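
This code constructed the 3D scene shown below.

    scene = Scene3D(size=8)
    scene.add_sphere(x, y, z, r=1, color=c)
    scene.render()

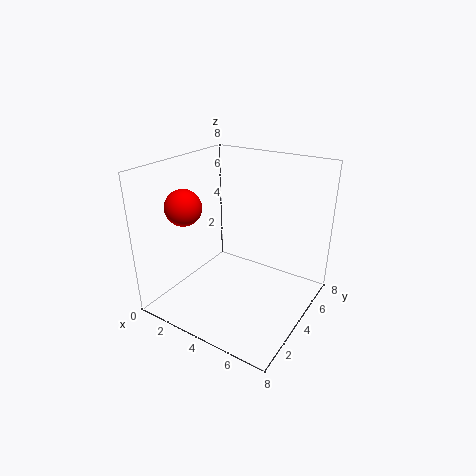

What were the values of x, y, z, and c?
x = 1.5; y = 2.5; z = 5.75; c = 'red'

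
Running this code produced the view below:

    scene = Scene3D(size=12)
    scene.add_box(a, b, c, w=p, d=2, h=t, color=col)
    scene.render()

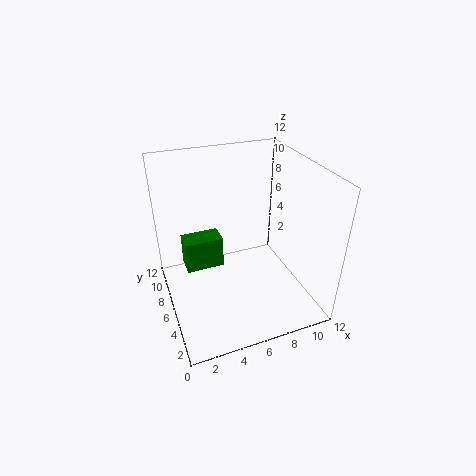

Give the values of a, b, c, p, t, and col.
a = 2; b = 8.5; c = 1.5; p = 3.5; t = 3; col = 'green'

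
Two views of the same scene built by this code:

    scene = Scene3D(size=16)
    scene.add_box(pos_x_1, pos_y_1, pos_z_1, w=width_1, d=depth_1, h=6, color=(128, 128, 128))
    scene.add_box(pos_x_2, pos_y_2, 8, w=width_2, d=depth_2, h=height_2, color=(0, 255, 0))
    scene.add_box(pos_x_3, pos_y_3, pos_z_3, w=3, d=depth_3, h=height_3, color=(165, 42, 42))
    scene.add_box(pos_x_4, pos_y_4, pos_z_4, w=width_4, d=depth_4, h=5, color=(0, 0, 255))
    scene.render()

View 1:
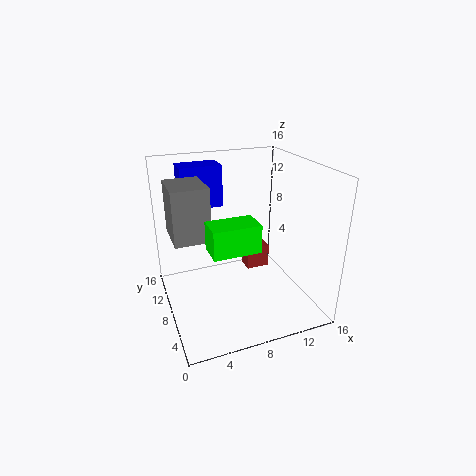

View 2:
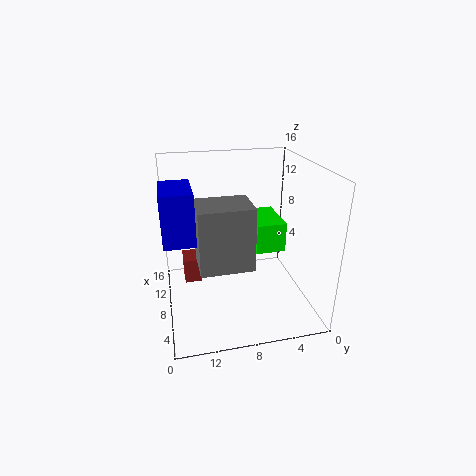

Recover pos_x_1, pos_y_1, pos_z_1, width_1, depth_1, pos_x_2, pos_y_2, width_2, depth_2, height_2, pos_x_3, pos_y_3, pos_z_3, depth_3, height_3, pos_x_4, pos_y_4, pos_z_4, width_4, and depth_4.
pos_x_1 = 1
pos_y_1 = 8
pos_z_1 = 8
width_1 = 4
depth_1 = 5
pos_x_2 = 4
pos_y_2 = 4
width_2 = 5
depth_2 = 3
height_2 = 3
pos_x_3 = 11
pos_y_3 = 12
pos_z_3 = 1
depth_3 = 2
height_3 = 3
pos_x_4 = 3
pos_y_4 = 13
pos_z_4 = 10
width_4 = 5
depth_4 = 3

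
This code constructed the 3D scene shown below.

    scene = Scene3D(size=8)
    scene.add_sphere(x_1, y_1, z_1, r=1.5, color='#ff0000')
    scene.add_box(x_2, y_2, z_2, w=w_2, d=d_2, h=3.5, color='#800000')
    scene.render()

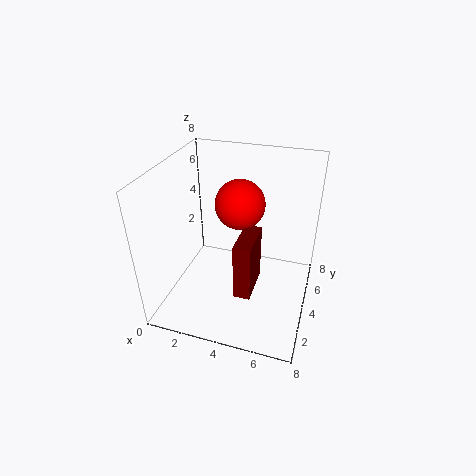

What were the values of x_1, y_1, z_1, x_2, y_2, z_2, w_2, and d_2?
x_1 = 3.5
y_1 = 6
z_1 = 5
x_2 = 4
y_2 = 3
z_2 = 0.5
w_2 = 1
d_2 = 2.5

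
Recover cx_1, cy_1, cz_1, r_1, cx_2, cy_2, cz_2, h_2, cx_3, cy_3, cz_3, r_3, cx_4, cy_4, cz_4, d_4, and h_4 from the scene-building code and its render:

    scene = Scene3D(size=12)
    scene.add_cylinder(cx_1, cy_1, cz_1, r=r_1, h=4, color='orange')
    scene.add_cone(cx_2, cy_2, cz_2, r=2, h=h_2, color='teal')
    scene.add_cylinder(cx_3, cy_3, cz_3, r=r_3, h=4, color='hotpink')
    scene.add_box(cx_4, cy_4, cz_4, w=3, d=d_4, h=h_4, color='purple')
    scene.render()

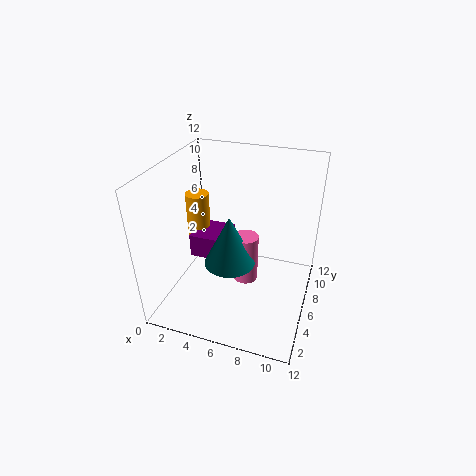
cx_1 = 2, cy_1 = 7, cz_1 = 5, r_1 = 1, cx_2 = 6, cy_2 = 4, cz_2 = 5, h_2 = 4, cx_3 = 7, cy_3 = 5, cz_3 = 3, r_3 = 1, cx_4 = 2, cy_4 = 5, cz_4 = 4, d_4 = 3, h_4 = 2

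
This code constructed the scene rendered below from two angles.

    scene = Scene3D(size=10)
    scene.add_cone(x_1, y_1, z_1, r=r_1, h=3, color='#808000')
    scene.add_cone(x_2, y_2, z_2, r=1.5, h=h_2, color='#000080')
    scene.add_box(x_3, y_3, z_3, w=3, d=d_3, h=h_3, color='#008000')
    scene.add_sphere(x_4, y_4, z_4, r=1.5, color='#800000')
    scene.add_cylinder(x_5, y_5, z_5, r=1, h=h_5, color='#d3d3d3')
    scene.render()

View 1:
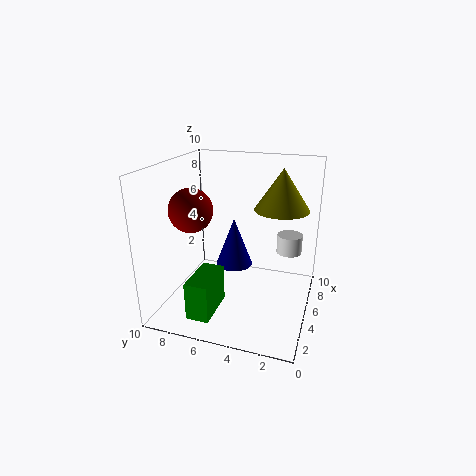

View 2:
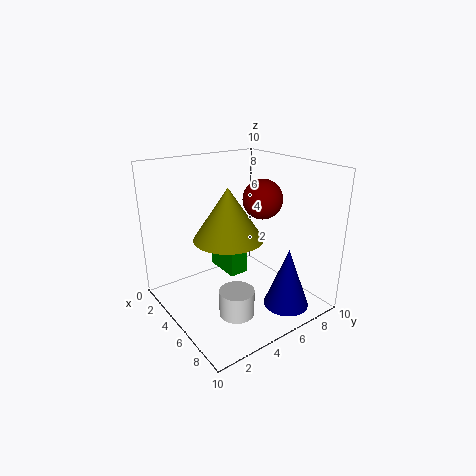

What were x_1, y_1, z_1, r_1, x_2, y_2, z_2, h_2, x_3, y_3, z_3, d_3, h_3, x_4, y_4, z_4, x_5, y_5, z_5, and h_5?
x_1 = 7.5
y_1 = 2.5
z_1 = 6.5
r_1 = 2
x_2 = 8.5
y_2 = 6.5
z_2 = 1
h_2 = 4
x_3 = 0.5
y_3 = 5.5
z_3 = 1
d_3 = 1.5
h_3 = 2.5
x_4 = 4
y_4 = 8
z_4 = 7
x_5 = 9
y_5 = 2
z_5 = 2.5
h_5 = 1.5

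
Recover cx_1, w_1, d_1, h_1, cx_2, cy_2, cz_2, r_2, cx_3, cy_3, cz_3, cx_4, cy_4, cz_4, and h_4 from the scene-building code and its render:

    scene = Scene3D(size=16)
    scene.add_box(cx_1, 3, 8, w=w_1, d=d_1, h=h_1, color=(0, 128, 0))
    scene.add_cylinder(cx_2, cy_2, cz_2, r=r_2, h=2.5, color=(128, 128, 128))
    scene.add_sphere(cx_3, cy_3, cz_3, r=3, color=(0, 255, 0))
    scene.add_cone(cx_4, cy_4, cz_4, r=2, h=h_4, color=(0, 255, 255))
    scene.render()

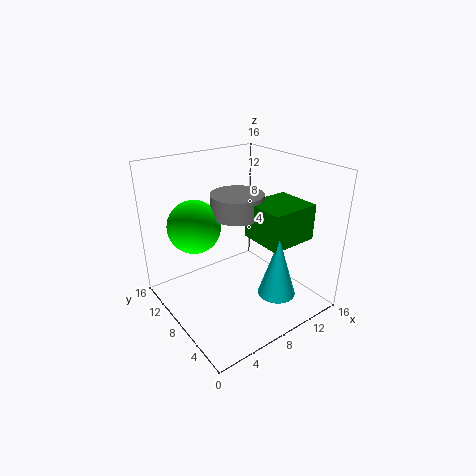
cx_1 = 9; w_1 = 5.5; d_1 = 5; h_1 = 4; cx_2 = 9; cy_2 = 9.5; cz_2 = 10; r_2 = 3; cx_3 = 4.5; cy_3 = 11.5; cz_3 = 9; cx_4 = 9.5; cy_4 = 3; cz_4 = 3; h_4 = 6.5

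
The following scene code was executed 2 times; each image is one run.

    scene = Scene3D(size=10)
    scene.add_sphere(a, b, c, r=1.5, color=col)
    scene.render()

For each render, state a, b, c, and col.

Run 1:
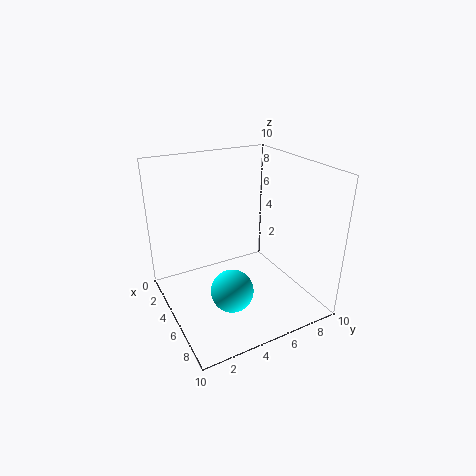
a = 6, b = 4, c = 1.5, col = 'cyan'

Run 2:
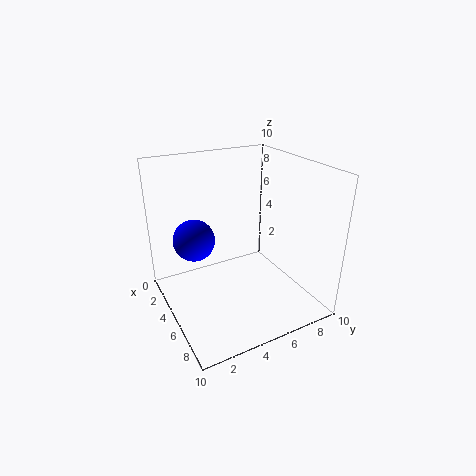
a = 3, b = 2.5, c = 4.5, col = 'blue'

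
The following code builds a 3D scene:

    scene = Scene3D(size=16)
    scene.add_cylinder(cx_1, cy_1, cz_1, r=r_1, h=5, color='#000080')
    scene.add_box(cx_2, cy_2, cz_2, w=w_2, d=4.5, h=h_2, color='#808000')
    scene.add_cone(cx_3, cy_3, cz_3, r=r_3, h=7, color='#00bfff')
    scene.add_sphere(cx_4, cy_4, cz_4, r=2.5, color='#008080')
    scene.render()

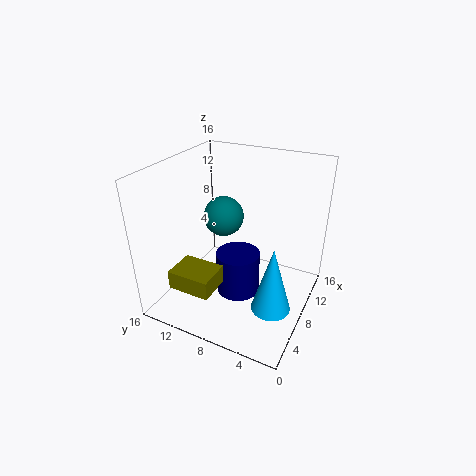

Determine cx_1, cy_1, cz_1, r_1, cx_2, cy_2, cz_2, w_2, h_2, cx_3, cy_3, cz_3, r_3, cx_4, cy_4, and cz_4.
cx_1 = 8; cy_1 = 8; cz_1 = 1; r_1 = 2.5; cx_2 = 1; cy_2 = 8; cz_2 = 4.5; w_2 = 3.5; h_2 = 2; cx_3 = 4.5; cy_3 = 2.5; cz_3 = 3; r_3 = 2; cx_4 = 12; cy_4 = 12; cz_4 = 8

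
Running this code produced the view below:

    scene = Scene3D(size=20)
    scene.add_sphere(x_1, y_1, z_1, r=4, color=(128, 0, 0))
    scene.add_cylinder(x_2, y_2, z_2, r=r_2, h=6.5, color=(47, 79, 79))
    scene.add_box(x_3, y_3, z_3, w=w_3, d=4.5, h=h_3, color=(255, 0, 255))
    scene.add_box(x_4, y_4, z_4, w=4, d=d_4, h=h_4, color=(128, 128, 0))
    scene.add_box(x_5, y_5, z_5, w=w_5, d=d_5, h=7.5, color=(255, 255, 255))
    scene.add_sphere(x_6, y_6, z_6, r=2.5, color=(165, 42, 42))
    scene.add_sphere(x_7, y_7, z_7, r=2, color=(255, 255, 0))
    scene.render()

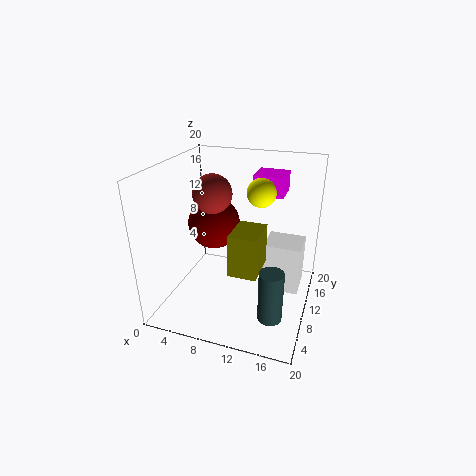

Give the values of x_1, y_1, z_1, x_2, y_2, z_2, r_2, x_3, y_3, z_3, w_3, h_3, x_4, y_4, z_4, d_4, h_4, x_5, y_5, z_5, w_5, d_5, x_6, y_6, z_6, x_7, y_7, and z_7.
x_1 = 4.5
y_1 = 14.5
z_1 = 9.5
x_2 = 16.5
y_2 = 3
z_2 = 3.5
r_2 = 1.5
x_3 = 10.5
y_3 = 15
z_3 = 14.5
w_3 = 4.5
h_3 = 3
x_4 = 9.5
y_4 = 7
z_4 = 5.5
d_4 = 5.5
h_4 = 6
x_5 = 13
y_5 = 12.5
z_5 = 0.5
w_5 = 5.5
d_5 = 5
x_6 = 7.5
y_6 = 7.5
z_6 = 17
x_7 = 12.5
y_7 = 12.5
z_7 = 16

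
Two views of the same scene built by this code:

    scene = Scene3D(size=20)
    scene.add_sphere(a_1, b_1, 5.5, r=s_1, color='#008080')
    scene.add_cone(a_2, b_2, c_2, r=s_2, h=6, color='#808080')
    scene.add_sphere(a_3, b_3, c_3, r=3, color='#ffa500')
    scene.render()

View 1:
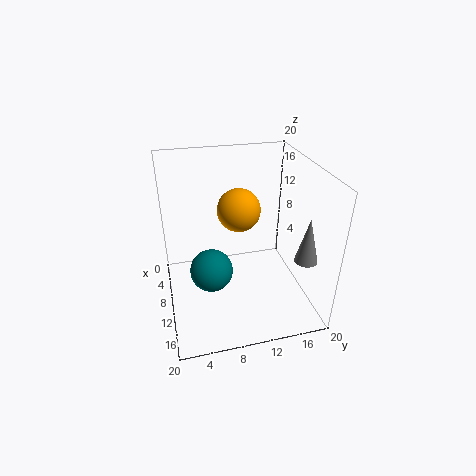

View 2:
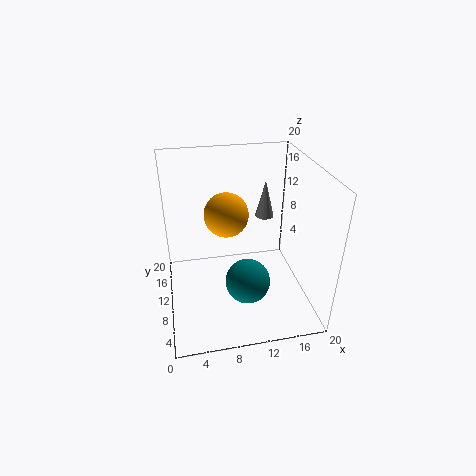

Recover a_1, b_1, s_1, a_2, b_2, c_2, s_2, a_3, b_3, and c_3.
a_1 = 10.5, b_1 = 6, s_1 = 3, a_2 = 16, b_2 = 17.5, c_2 = 9, s_2 = 1.5, a_3 = 8.5, b_3 = 10.5, c_3 = 13.5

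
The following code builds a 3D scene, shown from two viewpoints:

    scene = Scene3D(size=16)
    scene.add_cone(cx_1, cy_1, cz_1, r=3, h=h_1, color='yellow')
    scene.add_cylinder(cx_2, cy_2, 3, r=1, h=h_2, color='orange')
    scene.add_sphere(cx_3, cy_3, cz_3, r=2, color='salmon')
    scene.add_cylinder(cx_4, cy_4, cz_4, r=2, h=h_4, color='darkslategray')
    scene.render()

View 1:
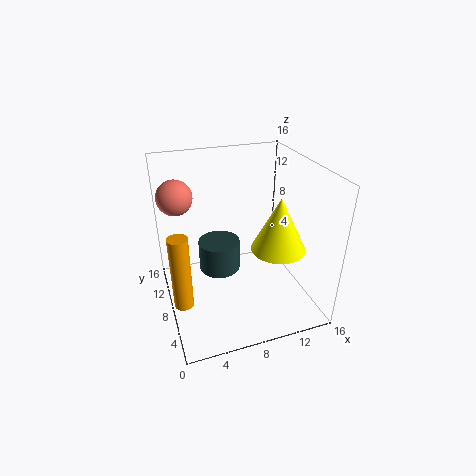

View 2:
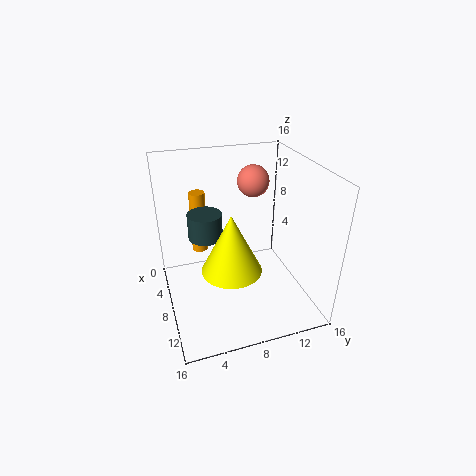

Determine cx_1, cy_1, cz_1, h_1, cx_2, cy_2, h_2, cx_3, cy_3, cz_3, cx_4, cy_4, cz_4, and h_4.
cx_1 = 12
cy_1 = 6
cz_1 = 7
h_1 = 6
cx_2 = 1
cy_2 = 5
h_2 = 8
cx_3 = 2
cy_3 = 12
cz_3 = 12
cx_4 = 5
cy_4 = 5
cz_4 = 7
h_4 = 3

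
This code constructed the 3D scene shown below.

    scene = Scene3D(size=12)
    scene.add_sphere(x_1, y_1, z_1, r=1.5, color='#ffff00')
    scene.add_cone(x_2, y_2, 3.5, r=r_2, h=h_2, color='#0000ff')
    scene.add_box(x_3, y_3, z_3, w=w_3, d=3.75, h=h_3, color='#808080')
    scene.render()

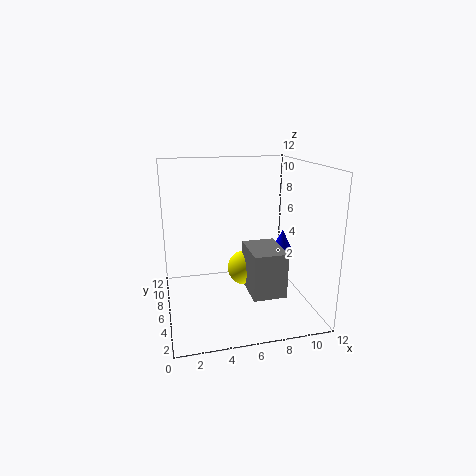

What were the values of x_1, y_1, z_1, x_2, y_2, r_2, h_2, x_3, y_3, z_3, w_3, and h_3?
x_1 = 6.75, y_1 = 6.5, z_1 = 3, x_2 = 11, y_2 = 8.5, r_2 = 1, h_2 = 2, x_3 = 6.5, y_3 = 2.75, z_3 = 1.75, w_3 = 2.75, h_3 = 3.75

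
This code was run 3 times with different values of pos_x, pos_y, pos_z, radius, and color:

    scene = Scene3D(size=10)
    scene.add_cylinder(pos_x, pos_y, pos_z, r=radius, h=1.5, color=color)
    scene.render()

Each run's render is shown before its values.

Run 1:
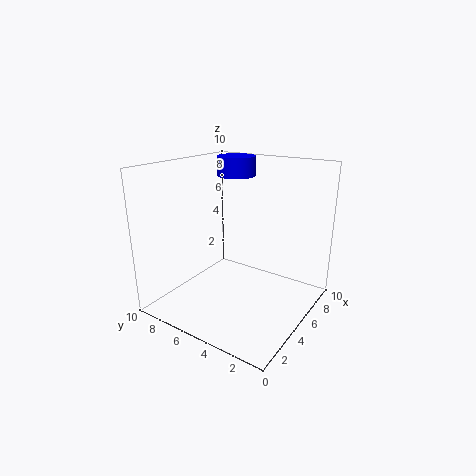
pos_x = 8.5, pos_y = 7.5, pos_z = 8.5, radius = 1.5, color = 'blue'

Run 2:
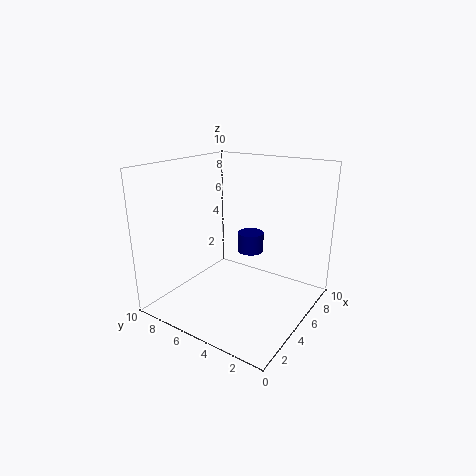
pos_x = 7.5, pos_y = 5.5, pos_z = 3, radius = 1, color = 'navy'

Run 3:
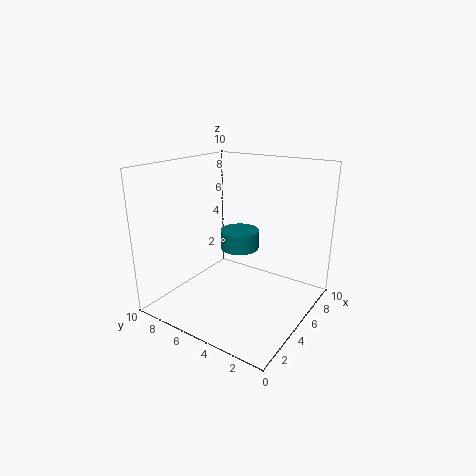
pos_x = 7.5, pos_y = 6.5, pos_z = 3, radius = 1.5, color = 'teal'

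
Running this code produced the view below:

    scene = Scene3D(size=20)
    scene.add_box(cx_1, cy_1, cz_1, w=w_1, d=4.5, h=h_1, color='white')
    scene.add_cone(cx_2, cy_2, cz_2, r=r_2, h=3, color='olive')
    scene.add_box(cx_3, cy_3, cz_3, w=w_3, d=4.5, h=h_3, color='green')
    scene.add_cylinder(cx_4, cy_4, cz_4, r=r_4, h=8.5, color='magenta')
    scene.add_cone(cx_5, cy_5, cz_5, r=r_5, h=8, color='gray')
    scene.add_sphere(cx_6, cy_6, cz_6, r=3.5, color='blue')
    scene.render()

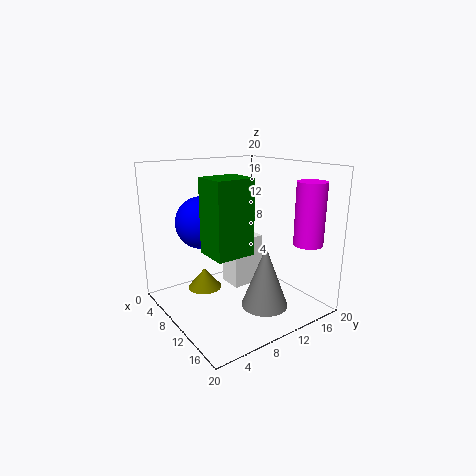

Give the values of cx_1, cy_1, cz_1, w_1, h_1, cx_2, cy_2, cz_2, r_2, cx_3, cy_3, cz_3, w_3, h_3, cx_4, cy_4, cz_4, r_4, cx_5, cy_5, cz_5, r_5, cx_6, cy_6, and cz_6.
cx_1 = 7.5, cy_1 = 9, cz_1 = 3, w_1 = 3.5, h_1 = 7, cx_2 = 5.5, cy_2 = 7, cz_2 = 1.5, r_2 = 2.5, cx_3 = 14, cy_3 = 2, cz_3 = 11, w_3 = 4, h_3 = 8.5, cx_4 = 16.5, cy_4 = 17, cz_4 = 9.5, r_4 = 2, cx_5 = 16, cy_5 = 10, cz_5 = 2.5, r_5 = 3, cx_6 = 8, cy_6 = 5.5, cz_6 = 12.5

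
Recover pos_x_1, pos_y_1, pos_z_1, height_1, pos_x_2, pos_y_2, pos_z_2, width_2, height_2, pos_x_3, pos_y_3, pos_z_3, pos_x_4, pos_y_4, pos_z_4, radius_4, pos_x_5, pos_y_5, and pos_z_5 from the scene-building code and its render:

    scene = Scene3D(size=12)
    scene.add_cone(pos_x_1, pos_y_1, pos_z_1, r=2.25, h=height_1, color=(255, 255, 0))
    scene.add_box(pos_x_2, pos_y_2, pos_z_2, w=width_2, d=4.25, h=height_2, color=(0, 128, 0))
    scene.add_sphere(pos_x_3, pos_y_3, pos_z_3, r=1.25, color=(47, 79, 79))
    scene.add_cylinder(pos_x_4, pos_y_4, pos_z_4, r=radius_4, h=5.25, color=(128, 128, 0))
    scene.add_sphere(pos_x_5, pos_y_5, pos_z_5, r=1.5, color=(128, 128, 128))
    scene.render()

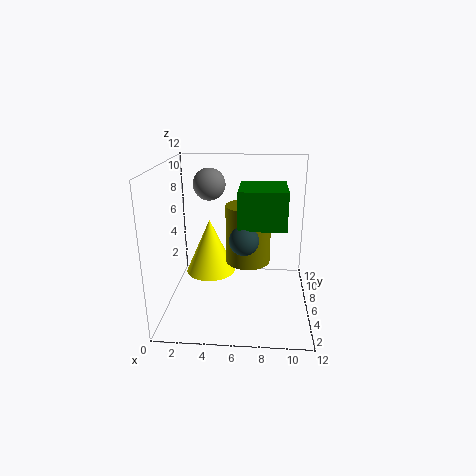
pos_x_1 = 3.25
pos_y_1 = 8.25
pos_z_1 = 1.75
height_1 = 5
pos_x_2 = 6
pos_y_2 = 5.5
pos_z_2 = 6.75
width_2 = 4
height_2 = 3.25
pos_x_3 = 6.5
pos_y_3 = 6
pos_z_3 = 5.75
pos_x_4 = 6.75
pos_y_4 = 8
pos_z_4 = 3
radius_4 = 2
pos_x_5 = 3
pos_y_5 = 10.25
pos_z_5 = 9.5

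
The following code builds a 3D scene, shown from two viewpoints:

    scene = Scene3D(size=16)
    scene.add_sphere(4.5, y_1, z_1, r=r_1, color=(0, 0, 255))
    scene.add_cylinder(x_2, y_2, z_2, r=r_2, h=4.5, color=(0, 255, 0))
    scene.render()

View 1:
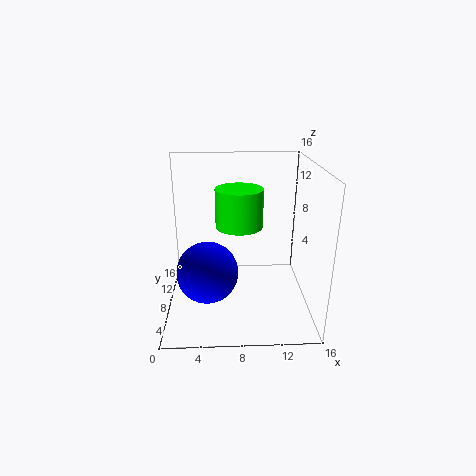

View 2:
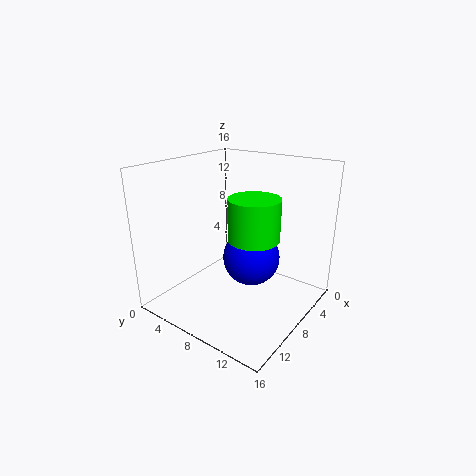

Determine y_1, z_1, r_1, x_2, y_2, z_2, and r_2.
y_1 = 7.5; z_1 = 4; r_1 = 3.5; x_2 = 8.25; y_2 = 10.25; z_2 = 8.5; r_2 = 2.75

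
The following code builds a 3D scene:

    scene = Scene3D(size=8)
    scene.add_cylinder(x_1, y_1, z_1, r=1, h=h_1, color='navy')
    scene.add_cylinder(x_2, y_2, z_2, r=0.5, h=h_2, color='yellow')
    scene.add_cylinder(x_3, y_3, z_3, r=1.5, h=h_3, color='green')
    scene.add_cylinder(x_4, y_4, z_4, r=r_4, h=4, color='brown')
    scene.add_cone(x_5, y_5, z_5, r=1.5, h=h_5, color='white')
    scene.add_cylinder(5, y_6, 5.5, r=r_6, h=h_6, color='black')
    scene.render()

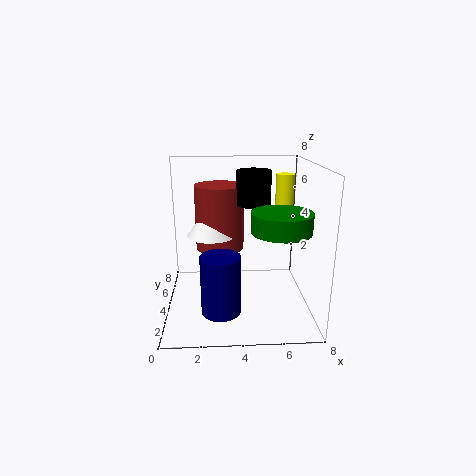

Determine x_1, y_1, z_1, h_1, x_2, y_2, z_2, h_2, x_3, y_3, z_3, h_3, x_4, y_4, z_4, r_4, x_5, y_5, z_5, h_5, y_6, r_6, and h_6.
x_1 = 3
y_1 = 1.5
z_1 = 1
h_1 = 3
x_2 = 6.5
y_2 = 4
z_2 = 4
h_2 = 3.5
x_3 = 6
y_3 = 2
z_3 = 5
h_3 = 1
x_4 = 3
y_4 = 6.5
z_4 = 2.5
r_4 = 1.5
x_5 = 2.5
y_5 = 6
z_5 = 3.5
h_5 = 2
y_6 = 5.5
r_6 = 1
h_6 = 2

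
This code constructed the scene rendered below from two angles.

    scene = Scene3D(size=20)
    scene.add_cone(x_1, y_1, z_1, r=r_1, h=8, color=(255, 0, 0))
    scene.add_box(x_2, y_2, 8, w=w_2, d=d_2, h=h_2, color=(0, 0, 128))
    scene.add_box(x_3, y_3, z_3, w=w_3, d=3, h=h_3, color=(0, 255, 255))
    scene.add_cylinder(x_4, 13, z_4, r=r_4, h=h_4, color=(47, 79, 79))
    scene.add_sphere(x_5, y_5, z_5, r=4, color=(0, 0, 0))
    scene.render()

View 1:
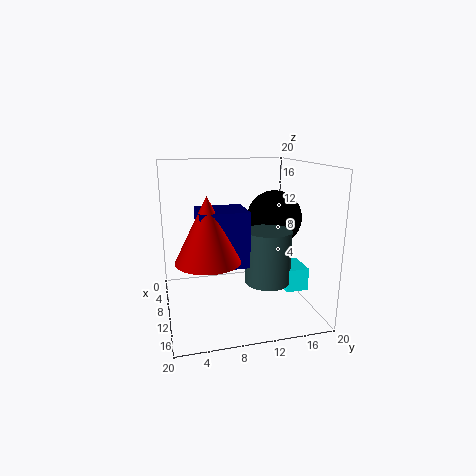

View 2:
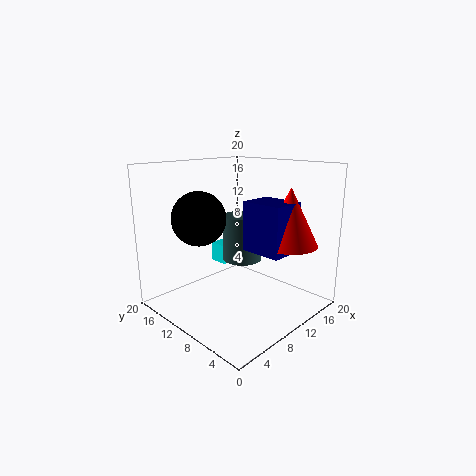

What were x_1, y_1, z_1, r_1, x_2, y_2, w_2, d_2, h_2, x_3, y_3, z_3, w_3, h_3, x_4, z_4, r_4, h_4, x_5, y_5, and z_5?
x_1 = 15; y_1 = 5; z_1 = 9; r_1 = 4; x_2 = 11; y_2 = 4; w_2 = 5; d_2 = 6; h_2 = 7; x_3 = 12; y_3 = 15; z_3 = 4; w_3 = 4; h_3 = 3; x_4 = 14; z_4 = 5; r_4 = 3; h_4 = 7; x_5 = 8; y_5 = 16; z_5 = 12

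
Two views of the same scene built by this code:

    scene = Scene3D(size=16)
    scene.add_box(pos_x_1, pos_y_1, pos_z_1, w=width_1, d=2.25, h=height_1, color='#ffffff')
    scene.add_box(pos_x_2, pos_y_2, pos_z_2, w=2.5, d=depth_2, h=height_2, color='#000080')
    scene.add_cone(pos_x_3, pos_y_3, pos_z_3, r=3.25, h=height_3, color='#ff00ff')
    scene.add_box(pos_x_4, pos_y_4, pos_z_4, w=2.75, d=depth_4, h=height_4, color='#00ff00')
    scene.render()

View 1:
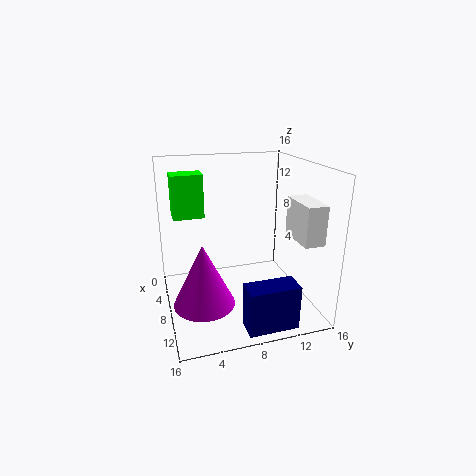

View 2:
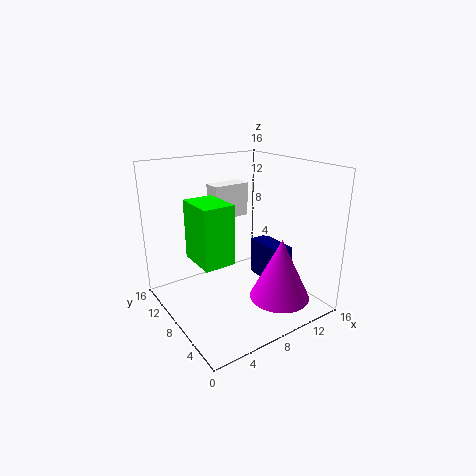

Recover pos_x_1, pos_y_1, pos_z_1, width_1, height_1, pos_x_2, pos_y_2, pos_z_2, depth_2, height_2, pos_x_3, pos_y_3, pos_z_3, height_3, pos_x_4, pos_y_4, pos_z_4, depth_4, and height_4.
pos_x_1 = 8.5; pos_y_1 = 13.5; pos_z_1 = 8.25; width_1 = 4.75; height_1 = 4.25; pos_x_2 = 13; pos_y_2 = 7; pos_z_2 = 0.5; depth_2 = 5.25; height_2 = 4.75; pos_x_3 = 10.5; pos_y_3 = 3.5; pos_z_3 = 2; height_3 = 6.75; pos_x_4 = 0.5; pos_y_4 = 1.5; pos_z_4 = 9; depth_4 = 3.75; height_4 = 5.25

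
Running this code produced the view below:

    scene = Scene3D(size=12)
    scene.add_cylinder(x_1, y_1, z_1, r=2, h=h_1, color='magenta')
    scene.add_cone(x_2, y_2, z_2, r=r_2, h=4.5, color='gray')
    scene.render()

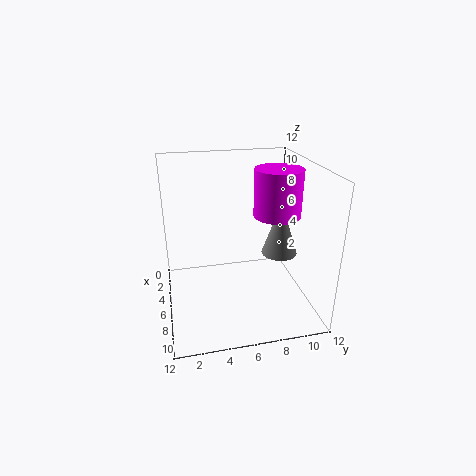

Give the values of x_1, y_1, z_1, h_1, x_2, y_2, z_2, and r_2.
x_1 = 5.5
y_1 = 9.5
z_1 = 7.5
h_1 = 4
x_2 = 6.5
y_2 = 9.5
z_2 = 4.5
r_2 = 1.5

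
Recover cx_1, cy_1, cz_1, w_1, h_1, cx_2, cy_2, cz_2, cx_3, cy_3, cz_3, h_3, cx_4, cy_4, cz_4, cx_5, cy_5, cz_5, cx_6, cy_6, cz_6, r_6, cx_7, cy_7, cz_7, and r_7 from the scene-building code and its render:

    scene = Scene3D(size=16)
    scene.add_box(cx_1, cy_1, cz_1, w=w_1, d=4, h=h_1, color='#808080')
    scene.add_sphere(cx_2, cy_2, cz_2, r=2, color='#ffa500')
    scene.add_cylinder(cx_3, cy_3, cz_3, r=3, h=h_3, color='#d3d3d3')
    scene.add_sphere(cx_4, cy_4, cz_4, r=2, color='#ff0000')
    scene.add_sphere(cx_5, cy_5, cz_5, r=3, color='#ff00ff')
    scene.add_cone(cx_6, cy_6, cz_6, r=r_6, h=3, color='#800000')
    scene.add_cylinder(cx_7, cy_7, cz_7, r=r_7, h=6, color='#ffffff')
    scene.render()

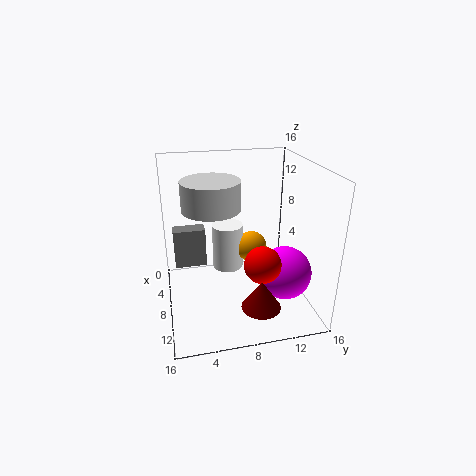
cx_1 = 1; cy_1 = 1; cz_1 = 2; w_1 = 2; h_1 = 5; cx_2 = 3; cy_2 = 11; cz_2 = 4; cx_3 = 9; cy_3 = 5; cz_3 = 12; h_3 = 3; cx_4 = 11; cy_4 = 10; cz_4 = 6; cx_5 = 10; cy_5 = 13; cz_5 = 4; cx_6 = 14; cy_6 = 9; cz_6 = 3; r_6 = 2; cx_7 = 2; cy_7 = 8; cz_7 = 1; r_7 = 2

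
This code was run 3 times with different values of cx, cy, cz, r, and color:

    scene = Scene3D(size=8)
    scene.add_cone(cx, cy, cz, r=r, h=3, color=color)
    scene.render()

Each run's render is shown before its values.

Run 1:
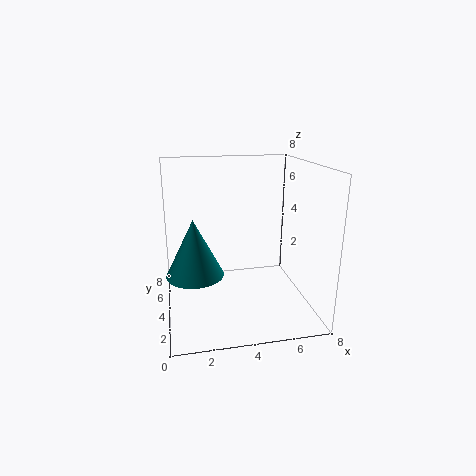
cx = 1.5
cy = 3
cz = 2.5
r = 1.5
color = 'teal'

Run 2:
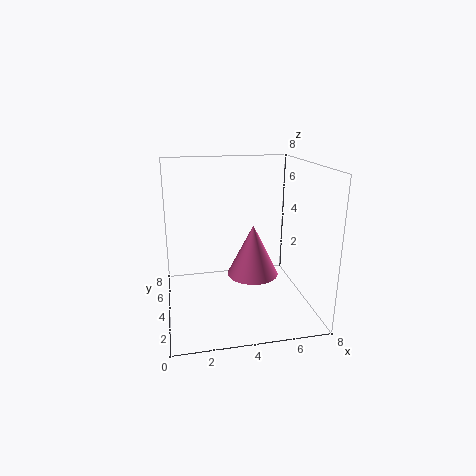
cx = 5
cy = 4.5
cz = 1.5
r = 1.5
color = 'hotpink'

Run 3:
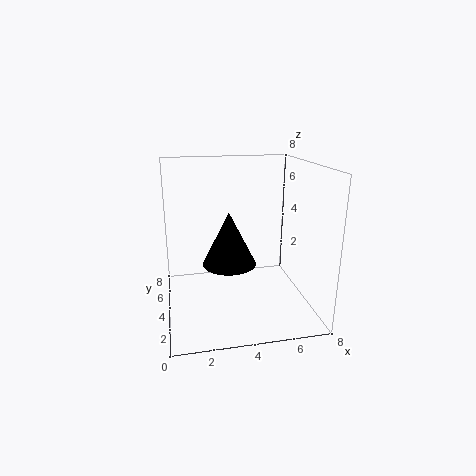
cx = 3.5
cy = 4
cz = 2.5
r = 1.5
color = 'black'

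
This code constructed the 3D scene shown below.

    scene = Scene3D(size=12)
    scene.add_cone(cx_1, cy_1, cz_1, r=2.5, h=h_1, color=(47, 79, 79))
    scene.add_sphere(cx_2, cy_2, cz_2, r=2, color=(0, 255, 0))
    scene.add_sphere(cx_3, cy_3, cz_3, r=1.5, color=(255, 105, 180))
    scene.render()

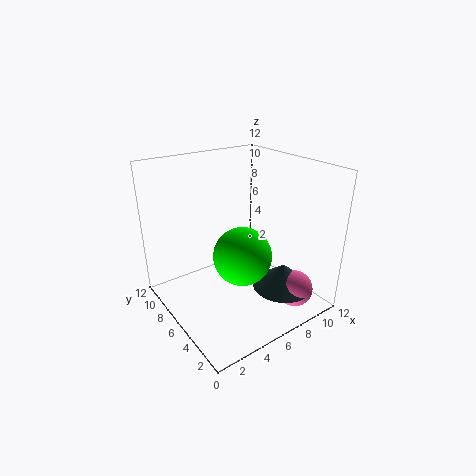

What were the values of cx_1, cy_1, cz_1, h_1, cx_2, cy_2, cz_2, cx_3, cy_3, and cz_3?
cx_1 = 8.5, cy_1 = 3, cz_1 = 2, h_1 = 2, cx_2 = 3.5, cy_2 = 2, cz_2 = 7, cx_3 = 9, cy_3 = 2, cz_3 = 2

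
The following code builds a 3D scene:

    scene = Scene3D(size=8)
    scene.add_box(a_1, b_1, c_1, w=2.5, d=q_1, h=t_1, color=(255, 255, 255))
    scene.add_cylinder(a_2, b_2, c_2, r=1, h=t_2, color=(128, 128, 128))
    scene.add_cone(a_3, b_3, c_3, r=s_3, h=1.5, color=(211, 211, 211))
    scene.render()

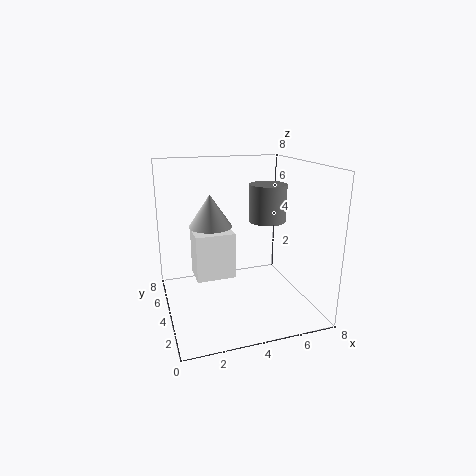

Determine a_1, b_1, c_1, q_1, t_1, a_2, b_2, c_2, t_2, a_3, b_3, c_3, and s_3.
a_1 = 2, b_1 = 6, c_1 = 0.5, q_1 = 2, t_1 = 3, a_2 = 5.5, b_2 = 3.5, c_2 = 5, t_2 = 2, a_3 = 2, b_3 = 2, c_3 = 5.5, s_3 = 1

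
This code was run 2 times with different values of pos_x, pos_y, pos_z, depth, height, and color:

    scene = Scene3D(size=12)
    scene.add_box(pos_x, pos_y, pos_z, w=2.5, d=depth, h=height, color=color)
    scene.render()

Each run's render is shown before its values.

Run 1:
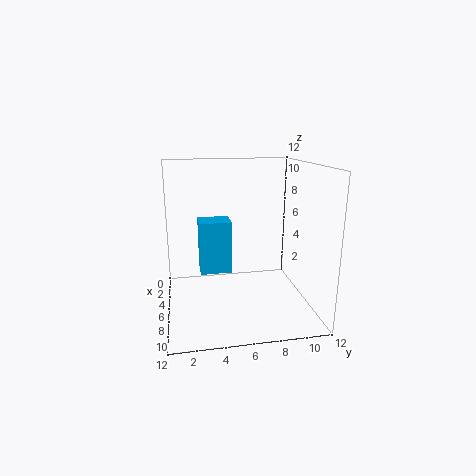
pos_x = 0.5, pos_y = 3, pos_z = 1.5, depth = 3, height = 5, color = 'deepskyblue'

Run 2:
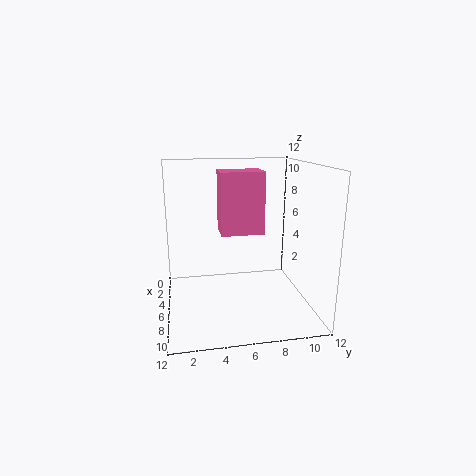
pos_x = 4.5, pos_y = 4.5, pos_z = 6.5, depth = 3.5, height = 5, color = 'hotpink'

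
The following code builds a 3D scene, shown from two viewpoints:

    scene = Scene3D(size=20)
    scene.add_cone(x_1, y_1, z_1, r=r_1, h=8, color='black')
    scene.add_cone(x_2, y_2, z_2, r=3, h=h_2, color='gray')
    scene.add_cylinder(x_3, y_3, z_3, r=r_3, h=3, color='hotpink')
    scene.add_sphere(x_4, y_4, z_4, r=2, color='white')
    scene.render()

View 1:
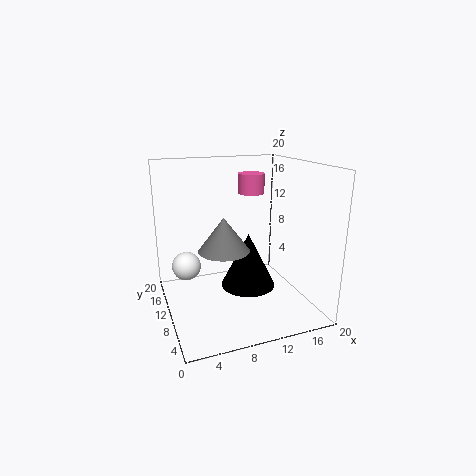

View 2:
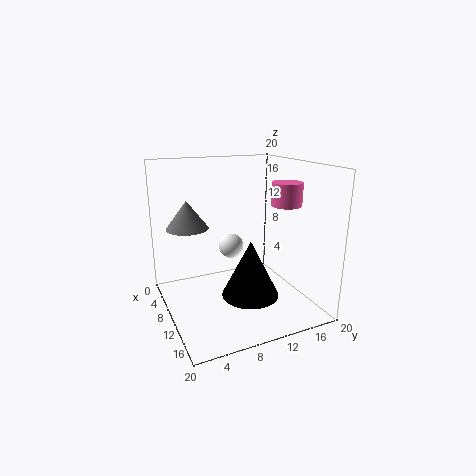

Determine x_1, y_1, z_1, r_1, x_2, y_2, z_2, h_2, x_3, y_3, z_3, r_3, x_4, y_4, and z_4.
x_1 = 12; y_1 = 11; z_1 = 2; r_1 = 4; x_2 = 6; y_2 = 4; z_2 = 11; h_2 = 4; x_3 = 14; y_3 = 15; z_3 = 15; r_3 = 2; x_4 = 3; y_4 = 12; z_4 = 6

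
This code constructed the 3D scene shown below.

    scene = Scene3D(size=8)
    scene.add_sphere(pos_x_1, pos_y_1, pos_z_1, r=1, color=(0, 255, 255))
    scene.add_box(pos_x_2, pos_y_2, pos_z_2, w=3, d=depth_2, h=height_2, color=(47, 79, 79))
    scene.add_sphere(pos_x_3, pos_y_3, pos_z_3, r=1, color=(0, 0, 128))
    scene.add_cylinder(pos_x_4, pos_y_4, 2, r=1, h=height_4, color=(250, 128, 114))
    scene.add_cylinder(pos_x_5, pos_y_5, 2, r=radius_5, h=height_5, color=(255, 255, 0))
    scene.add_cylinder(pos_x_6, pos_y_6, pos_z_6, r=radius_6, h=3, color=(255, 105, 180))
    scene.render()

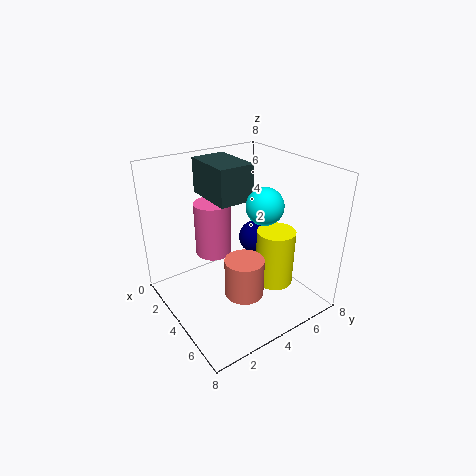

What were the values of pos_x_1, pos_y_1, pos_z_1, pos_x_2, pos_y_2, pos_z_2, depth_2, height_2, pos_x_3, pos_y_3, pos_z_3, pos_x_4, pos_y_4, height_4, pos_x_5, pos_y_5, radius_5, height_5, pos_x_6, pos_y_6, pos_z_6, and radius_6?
pos_x_1 = 5
pos_y_1 = 5
pos_z_1 = 6
pos_x_2 = 1
pos_y_2 = 3
pos_z_2 = 6
depth_2 = 2
height_2 = 2
pos_x_3 = 3
pos_y_3 = 6
pos_z_3 = 3
pos_x_4 = 6
pos_y_4 = 3
height_4 = 2
pos_x_5 = 6
pos_y_5 = 5
radius_5 = 1
height_5 = 3
pos_x_6 = 3
pos_y_6 = 3
pos_z_6 = 3
radius_6 = 1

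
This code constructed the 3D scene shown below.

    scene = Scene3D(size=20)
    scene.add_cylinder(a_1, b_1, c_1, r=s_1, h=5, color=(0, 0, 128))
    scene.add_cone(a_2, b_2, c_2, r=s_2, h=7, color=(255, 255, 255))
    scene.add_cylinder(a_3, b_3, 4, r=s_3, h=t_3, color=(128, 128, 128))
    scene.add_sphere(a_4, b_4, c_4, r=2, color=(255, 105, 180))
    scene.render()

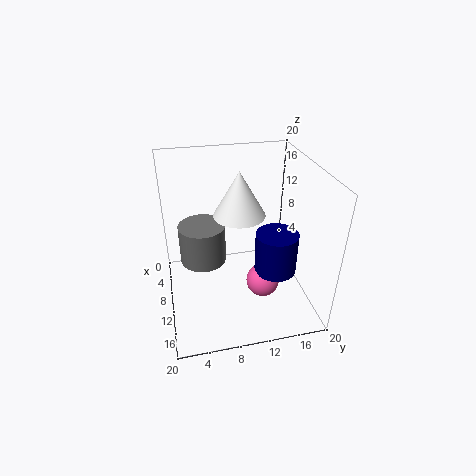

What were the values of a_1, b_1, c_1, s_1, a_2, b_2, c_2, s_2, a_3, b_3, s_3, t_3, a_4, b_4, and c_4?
a_1 = 17, b_1 = 13, c_1 = 9.5, s_1 = 2.5, a_2 = 4.5, b_2 = 11.5, c_2 = 10.5, s_2 = 4, a_3 = 5.5, b_3 = 5.5, s_3 = 3.5, t_3 = 6, a_4 = 17, b_4 = 11.5, c_4 = 8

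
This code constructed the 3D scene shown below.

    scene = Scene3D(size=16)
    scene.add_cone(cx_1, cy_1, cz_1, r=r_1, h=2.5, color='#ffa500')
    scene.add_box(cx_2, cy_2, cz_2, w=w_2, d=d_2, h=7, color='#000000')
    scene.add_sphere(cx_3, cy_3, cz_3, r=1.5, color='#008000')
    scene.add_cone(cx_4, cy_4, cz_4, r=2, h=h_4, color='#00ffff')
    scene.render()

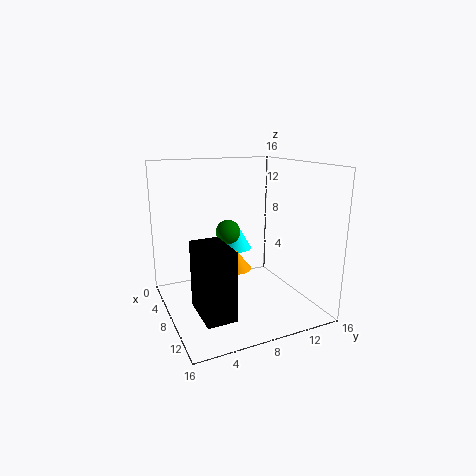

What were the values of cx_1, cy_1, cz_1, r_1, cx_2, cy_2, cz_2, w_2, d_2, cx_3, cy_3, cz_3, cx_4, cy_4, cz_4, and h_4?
cx_1 = 5, cy_1 = 9, cz_1 = 3, r_1 = 2, cx_2 = 9.5, cy_2 = 2, cz_2 = 2, w_2 = 5, d_2 = 3, cx_3 = 4, cy_3 = 8.5, cz_3 = 7.5, cx_4 = 2, cy_4 = 10.5, cz_4 = 4.5, h_4 = 3.5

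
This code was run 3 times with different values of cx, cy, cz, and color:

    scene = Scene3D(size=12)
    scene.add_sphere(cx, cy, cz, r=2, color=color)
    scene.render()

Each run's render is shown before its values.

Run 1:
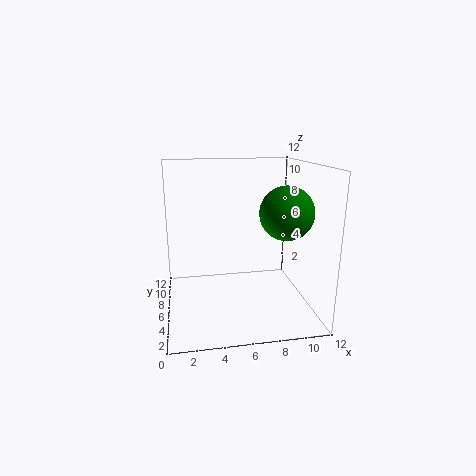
cx = 9
cy = 2.75
cz = 8.75
color = 'green'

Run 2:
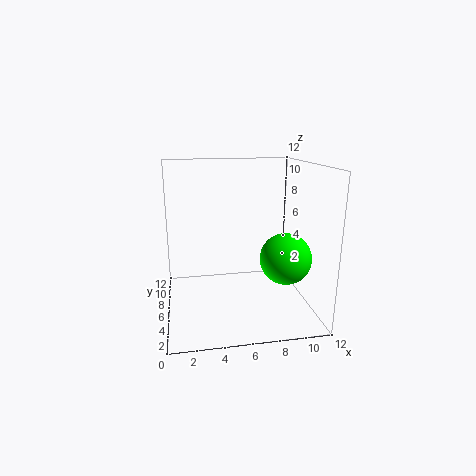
cx = 9.25
cy = 3.25
cz = 5
color = 'lime'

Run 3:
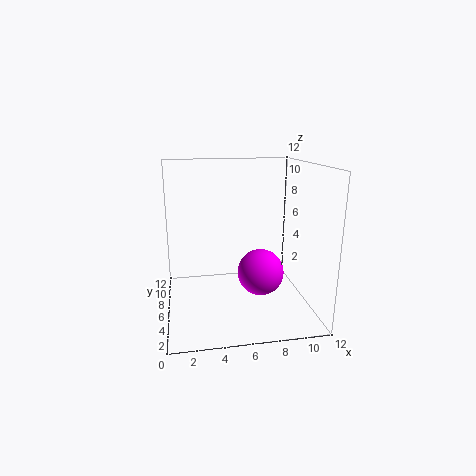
cx = 8
cy = 6
cz = 2.75
color = 'magenta'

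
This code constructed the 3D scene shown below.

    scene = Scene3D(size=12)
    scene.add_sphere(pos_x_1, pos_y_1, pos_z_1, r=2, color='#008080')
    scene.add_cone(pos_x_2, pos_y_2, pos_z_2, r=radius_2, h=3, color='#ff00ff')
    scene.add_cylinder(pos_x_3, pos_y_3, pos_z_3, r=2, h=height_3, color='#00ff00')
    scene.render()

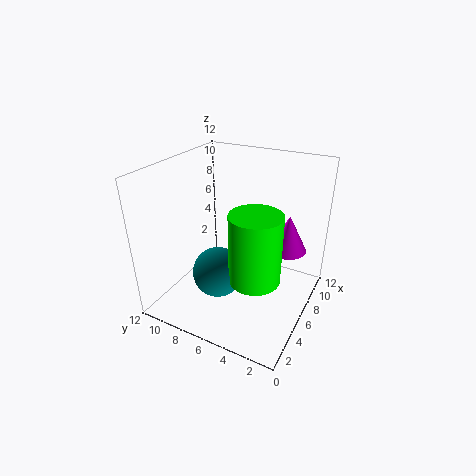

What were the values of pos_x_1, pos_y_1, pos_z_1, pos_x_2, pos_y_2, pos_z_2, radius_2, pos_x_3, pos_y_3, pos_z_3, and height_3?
pos_x_1 = 3.5
pos_y_1 = 6.5
pos_z_1 = 4
pos_x_2 = 7
pos_y_2 = 2
pos_z_2 = 5.5
radius_2 = 1.5
pos_x_3 = 4
pos_y_3 = 3.5
pos_z_3 = 4
height_3 = 5.5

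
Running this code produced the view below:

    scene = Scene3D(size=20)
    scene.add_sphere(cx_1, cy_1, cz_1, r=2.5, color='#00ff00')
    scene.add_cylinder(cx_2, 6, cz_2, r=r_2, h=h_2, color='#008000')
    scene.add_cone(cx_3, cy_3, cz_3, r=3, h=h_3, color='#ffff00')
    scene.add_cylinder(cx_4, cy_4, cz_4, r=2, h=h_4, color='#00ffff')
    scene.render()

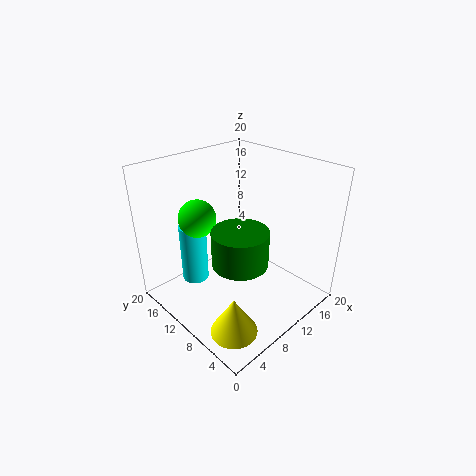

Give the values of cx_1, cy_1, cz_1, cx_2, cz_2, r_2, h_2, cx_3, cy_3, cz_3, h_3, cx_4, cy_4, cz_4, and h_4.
cx_1 = 5.5; cy_1 = 13; cz_1 = 13.5; cx_2 = 6.5; cz_2 = 9.5; r_2 = 3.5; h_2 = 4.5; cx_3 = 3.5; cy_3 = 4; cz_3 = 1.5; h_3 = 5; cx_4 = 7; cy_4 = 16.5; cz_4 = 1.5; h_4 = 9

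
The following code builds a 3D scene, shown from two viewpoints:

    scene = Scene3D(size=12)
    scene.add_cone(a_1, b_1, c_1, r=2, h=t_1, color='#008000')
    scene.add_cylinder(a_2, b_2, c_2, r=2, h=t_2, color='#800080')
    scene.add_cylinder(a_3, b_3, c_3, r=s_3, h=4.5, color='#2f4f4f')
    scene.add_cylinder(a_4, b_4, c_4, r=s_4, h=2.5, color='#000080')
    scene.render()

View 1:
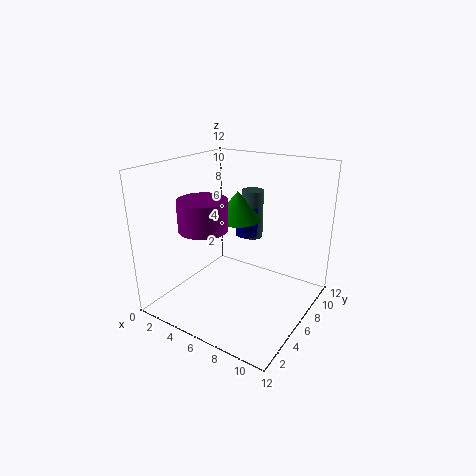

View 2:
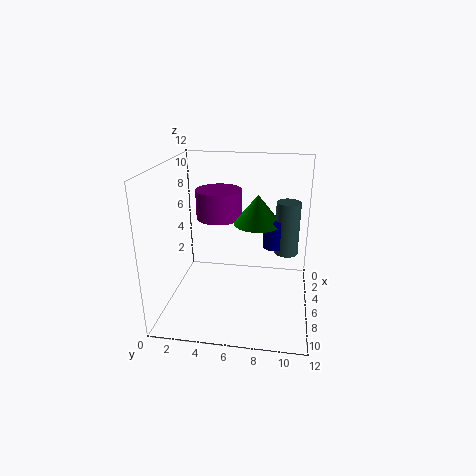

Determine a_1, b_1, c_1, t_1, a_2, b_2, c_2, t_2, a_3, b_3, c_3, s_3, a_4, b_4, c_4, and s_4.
a_1 = 5; b_1 = 7.5; c_1 = 7; t_1 = 2.5; a_2 = 4; b_2 = 4; c_2 = 7; t_2 = 2.5; a_3 = 5; b_3 = 10; c_3 = 4.5; s_3 = 1; a_4 = 5; b_4 = 9; c_4 = 5; s_4 = 1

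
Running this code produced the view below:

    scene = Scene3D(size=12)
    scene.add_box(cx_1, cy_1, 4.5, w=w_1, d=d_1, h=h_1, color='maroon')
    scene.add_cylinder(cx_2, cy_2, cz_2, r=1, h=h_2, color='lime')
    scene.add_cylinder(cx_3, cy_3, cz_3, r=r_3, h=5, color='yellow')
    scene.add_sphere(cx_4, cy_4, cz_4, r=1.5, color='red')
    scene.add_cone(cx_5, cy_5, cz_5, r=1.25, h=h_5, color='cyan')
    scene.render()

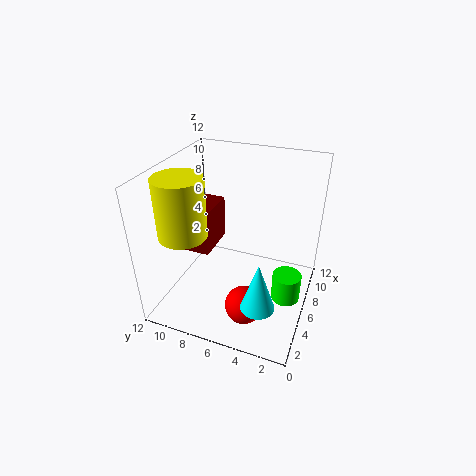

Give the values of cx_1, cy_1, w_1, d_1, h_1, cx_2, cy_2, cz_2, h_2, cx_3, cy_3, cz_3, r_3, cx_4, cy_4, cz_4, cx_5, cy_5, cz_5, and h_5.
cx_1 = 4.75, cy_1 = 8.25, w_1 = 3.75, d_1 = 3, h_1 = 3.75, cx_2 = 2.5, cy_2 = 1, cz_2 = 4.25, h_2 = 2, cx_3 = 4, cy_3 = 10, cz_3 = 6.5, r_3 = 2, cx_4 = 2.75, cy_4 = 4.25, cz_4 = 2, cx_5 = 1.5, cy_5 = 2.75, cz_5 = 3.5, h_5 = 3.75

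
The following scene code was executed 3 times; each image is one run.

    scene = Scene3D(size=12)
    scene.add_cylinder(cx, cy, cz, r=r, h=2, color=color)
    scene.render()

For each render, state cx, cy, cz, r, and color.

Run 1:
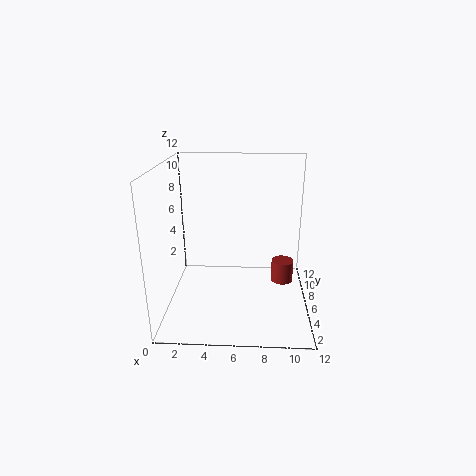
cx = 10; cy = 8; cz = 1; r = 1; color = 'brown'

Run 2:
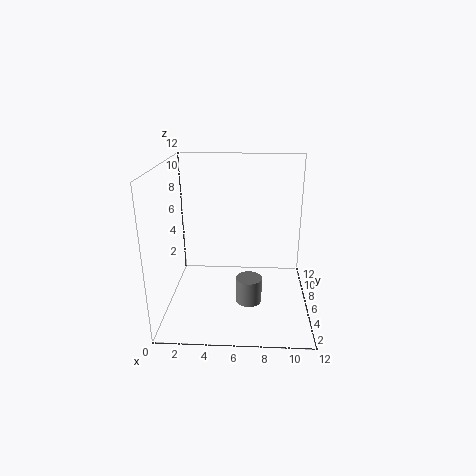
cx = 7; cy = 3; cz = 2; r = 1; color = 'gray'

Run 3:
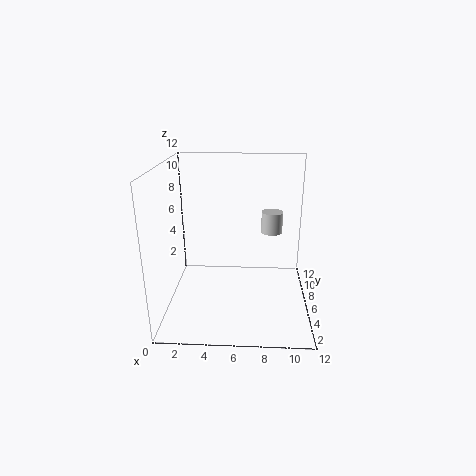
cx = 9; cy = 10; cz = 5; r = 1; color = 'lightgray'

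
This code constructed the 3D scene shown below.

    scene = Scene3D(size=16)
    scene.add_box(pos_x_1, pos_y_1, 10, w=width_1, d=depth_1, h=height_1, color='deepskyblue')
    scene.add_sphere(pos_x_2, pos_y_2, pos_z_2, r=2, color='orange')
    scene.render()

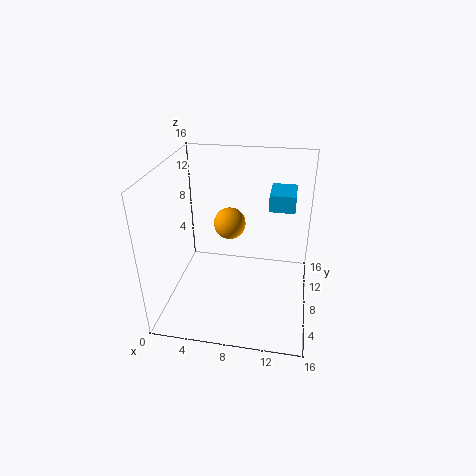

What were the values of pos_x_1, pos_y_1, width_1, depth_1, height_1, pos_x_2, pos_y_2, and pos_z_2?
pos_x_1 = 11, pos_y_1 = 11, width_1 = 3, depth_1 = 4, height_1 = 2, pos_x_2 = 6, pos_y_2 = 13, pos_z_2 = 7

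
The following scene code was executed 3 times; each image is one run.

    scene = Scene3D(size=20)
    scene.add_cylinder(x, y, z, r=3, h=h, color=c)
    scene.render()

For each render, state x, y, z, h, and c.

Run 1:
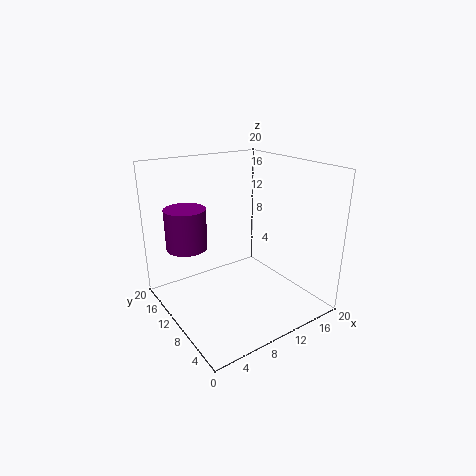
x = 5, y = 16, z = 7.5, h = 6, c = 'purple'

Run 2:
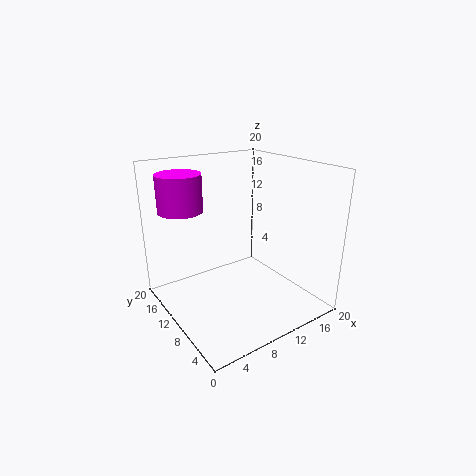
x = 3.5, y = 14, z = 14, h = 5, c = 'magenta'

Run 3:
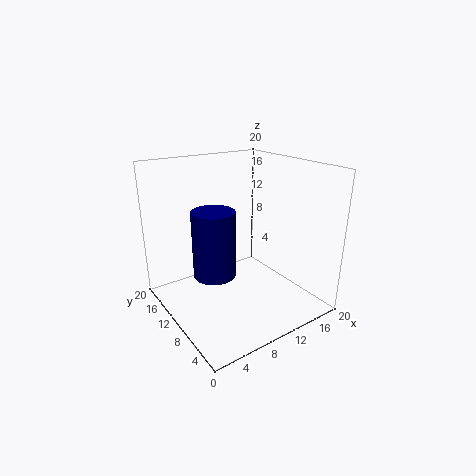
x = 7, y = 11.5, z = 4.5, h = 9.5, c = 'navy'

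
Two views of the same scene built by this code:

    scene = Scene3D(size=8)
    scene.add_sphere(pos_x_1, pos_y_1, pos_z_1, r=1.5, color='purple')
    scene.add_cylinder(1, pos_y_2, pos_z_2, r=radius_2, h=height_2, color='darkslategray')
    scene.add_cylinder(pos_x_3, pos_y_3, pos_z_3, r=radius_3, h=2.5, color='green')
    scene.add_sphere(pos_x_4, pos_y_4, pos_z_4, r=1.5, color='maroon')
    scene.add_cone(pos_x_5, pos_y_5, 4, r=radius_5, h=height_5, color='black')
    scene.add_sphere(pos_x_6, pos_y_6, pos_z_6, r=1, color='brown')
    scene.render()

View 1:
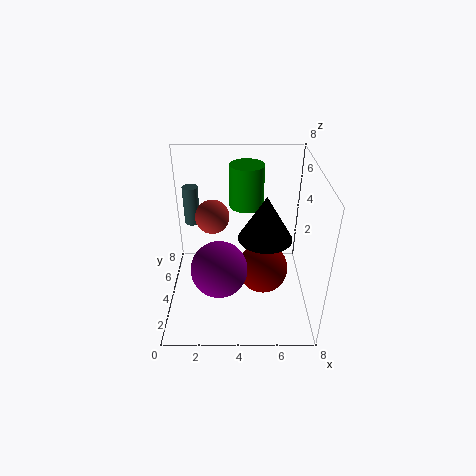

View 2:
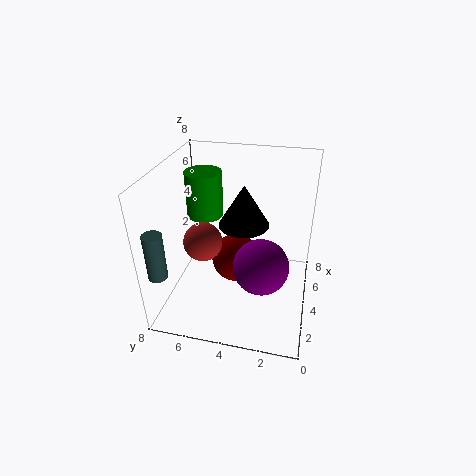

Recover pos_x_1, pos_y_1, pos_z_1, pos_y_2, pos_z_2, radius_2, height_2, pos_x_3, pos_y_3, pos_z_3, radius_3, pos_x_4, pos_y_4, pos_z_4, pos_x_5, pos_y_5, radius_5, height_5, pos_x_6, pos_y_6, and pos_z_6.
pos_x_1 = 3
pos_y_1 = 2.5
pos_z_1 = 3
pos_y_2 = 7.5
pos_z_2 = 3
radius_2 = 0.5
height_2 = 2.5
pos_x_3 = 4.5
pos_y_3 = 6
pos_z_3 = 5
radius_3 = 1
pos_x_4 = 5.5
pos_y_4 = 4.5
pos_z_4 = 1.5
pos_x_5 = 5.5
pos_y_5 = 4
radius_5 = 1.5
height_5 = 2.5
pos_x_6 = 2.5
pos_y_6 = 5.5
pos_z_6 = 4.5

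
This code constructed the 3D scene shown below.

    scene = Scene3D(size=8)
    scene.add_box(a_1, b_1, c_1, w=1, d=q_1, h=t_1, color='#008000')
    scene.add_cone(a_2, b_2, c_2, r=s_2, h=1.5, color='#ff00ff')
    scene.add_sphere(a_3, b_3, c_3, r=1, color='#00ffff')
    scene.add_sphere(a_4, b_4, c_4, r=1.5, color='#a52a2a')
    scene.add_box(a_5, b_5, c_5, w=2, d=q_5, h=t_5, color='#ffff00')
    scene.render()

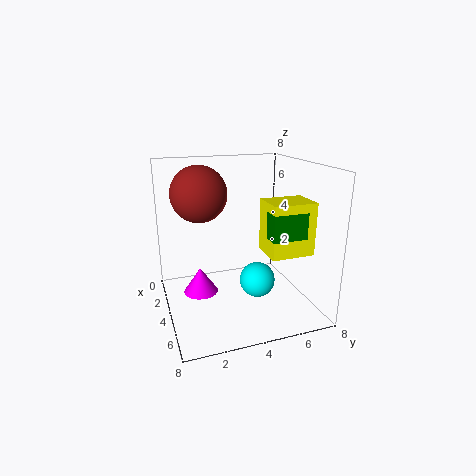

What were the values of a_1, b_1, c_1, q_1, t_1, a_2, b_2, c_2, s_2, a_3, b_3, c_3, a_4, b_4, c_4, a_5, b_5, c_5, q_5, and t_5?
a_1 = 4.5
b_1 = 5.5
c_1 = 4
q_1 = 2
t_1 = 1.5
a_2 = 3
b_2 = 2
c_2 = 0.5
s_2 = 1
a_3 = 4.5
b_3 = 5
c_3 = 1.5
a_4 = 3.5
b_4 = 2
c_4 = 6.5
a_5 = 3.5
b_5 = 5.5
c_5 = 3
q_5 = 2.5
t_5 = 3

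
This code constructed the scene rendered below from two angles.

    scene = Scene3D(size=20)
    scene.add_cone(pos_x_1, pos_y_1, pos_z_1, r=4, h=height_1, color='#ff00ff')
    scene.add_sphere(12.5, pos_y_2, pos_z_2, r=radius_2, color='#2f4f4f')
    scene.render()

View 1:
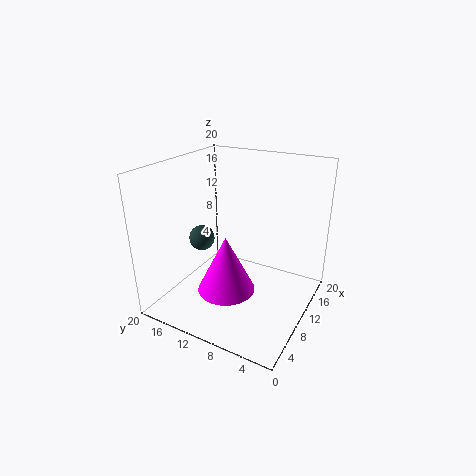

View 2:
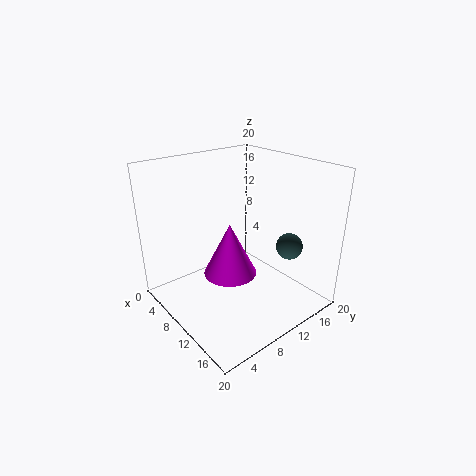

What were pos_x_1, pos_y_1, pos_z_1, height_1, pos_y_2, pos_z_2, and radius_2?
pos_x_1 = 7.5, pos_y_1 = 10.5, pos_z_1 = 3, height_1 = 8, pos_y_2 = 18, pos_z_2 = 7, radius_2 = 2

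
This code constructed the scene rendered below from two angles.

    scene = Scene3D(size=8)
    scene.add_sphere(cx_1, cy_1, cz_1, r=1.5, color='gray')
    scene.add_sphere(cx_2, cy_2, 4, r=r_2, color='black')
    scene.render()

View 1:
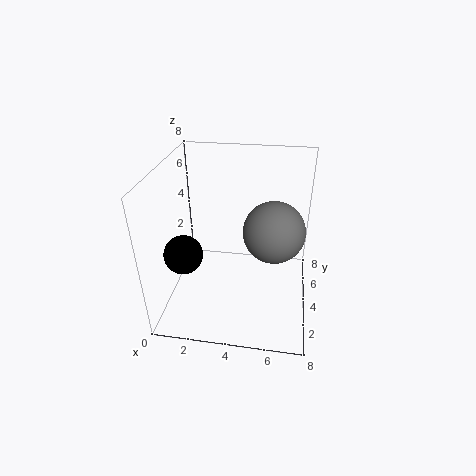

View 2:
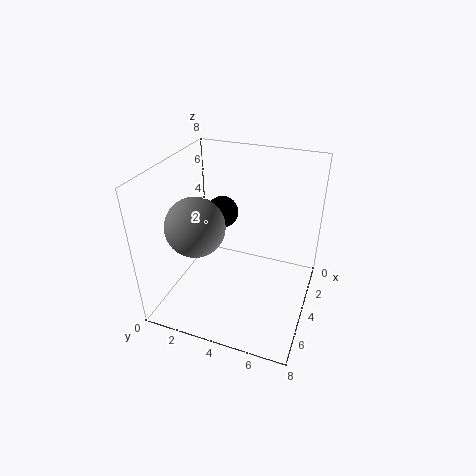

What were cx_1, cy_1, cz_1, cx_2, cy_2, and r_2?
cx_1 = 6; cy_1 = 2.5; cz_1 = 5.5; cx_2 = 1.5; cy_2 = 2; r_2 = 1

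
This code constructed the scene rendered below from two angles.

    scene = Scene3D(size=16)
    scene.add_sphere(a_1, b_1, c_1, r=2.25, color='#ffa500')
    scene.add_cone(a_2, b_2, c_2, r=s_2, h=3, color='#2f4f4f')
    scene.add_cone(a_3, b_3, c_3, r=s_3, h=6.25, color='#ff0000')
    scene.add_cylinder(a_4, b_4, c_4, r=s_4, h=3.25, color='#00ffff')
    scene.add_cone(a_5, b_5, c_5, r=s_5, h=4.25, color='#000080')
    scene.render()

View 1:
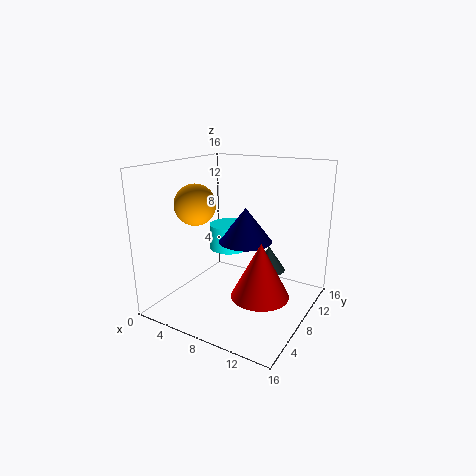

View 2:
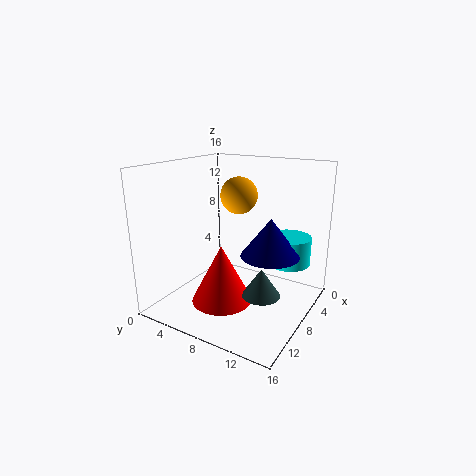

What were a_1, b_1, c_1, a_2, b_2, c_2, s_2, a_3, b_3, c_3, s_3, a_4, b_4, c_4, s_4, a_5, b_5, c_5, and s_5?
a_1 = 4, b_1 = 5.75, c_1 = 11.75, a_2 = 10, b_2 = 12, c_2 = 3, s_2 = 2, a_3 = 11, b_3 = 7.75, c_3 = 1.75, s_3 = 3.25, a_4 = 4, b_4 = 12.5, c_4 = 4.5, s_4 = 2.5, a_5 = 7, b_5 = 11.5, c_5 = 6.25, s_5 = 3.25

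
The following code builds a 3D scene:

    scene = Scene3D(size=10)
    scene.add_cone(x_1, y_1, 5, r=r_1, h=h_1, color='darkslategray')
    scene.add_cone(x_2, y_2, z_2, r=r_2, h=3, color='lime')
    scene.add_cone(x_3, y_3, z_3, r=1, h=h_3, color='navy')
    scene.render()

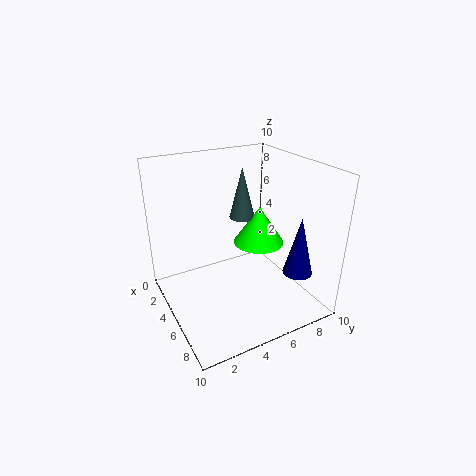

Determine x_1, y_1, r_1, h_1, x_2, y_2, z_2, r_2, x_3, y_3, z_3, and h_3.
x_1 = 2
y_1 = 7
r_1 = 1
h_1 = 4
x_2 = 3
y_2 = 8
z_2 = 3
r_2 = 2
x_3 = 8
y_3 = 8
z_3 = 3
h_3 = 4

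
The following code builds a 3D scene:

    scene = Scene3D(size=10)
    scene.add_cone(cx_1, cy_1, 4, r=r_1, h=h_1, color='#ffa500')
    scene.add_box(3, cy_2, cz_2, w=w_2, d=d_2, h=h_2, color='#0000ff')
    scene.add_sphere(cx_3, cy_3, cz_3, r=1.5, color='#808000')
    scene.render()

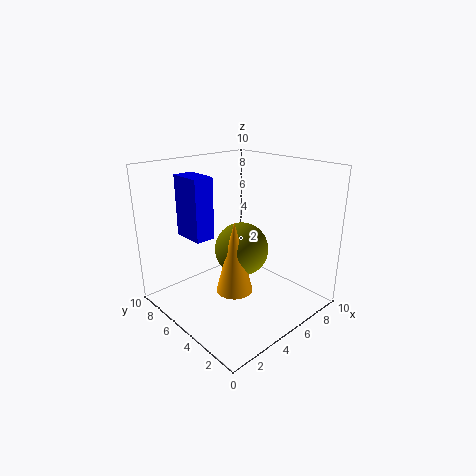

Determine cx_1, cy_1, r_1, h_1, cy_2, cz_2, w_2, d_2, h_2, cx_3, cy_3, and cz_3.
cx_1 = 1.5
cy_1 = 1.5
r_1 = 1
h_1 = 4
cy_2 = 7
cz_2 = 4.5
w_2 = 1.5
d_2 = 2.5
h_2 = 4.5
cx_3 = 2.5
cy_3 = 2
cz_3 = 6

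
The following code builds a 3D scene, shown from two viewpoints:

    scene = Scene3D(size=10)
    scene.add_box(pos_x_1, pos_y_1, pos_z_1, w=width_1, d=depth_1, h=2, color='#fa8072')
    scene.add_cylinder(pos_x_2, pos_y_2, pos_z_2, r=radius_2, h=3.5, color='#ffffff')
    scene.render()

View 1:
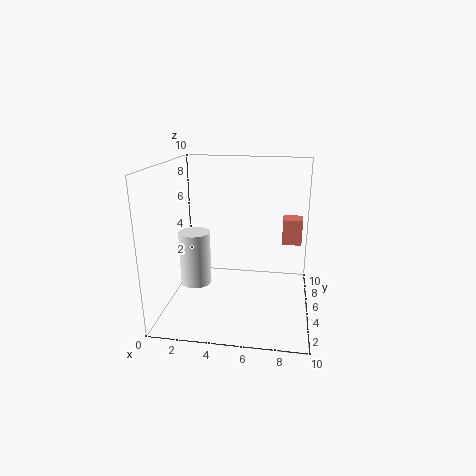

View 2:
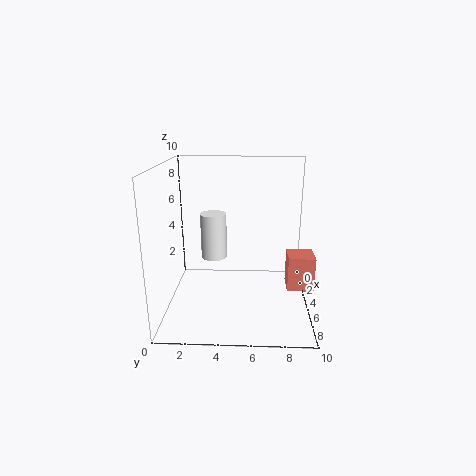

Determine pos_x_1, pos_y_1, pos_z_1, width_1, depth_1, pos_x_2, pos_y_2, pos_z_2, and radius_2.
pos_x_1 = 8; pos_y_1 = 8; pos_z_1 = 3.5; width_1 = 1.5; depth_1 = 1.5; pos_x_2 = 2.5; pos_y_2 = 3; pos_z_2 = 2.5; radius_2 = 1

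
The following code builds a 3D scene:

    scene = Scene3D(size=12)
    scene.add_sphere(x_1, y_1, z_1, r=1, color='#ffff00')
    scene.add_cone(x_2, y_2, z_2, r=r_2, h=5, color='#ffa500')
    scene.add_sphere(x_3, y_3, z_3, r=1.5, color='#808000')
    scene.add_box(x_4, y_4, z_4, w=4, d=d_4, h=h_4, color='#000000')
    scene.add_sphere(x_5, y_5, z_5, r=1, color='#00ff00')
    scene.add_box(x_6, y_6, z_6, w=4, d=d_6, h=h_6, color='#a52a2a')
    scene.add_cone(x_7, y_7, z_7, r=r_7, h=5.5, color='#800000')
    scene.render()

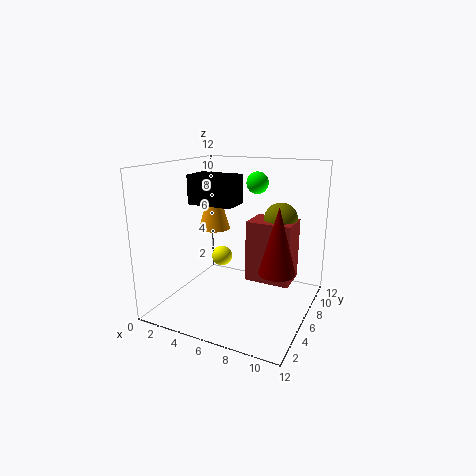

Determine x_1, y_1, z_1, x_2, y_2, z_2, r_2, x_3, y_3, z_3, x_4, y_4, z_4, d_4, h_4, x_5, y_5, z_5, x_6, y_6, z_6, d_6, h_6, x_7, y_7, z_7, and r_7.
x_1 = 2.5
y_1 = 9.5
z_1 = 2.5
x_2 = 2
y_2 = 9
z_2 = 5.5
r_2 = 1.5
x_3 = 8.5
y_3 = 9.5
z_3 = 7
x_4 = 1.5
y_4 = 5.5
z_4 = 8.5
d_4 = 2.5
h_4 = 2.5
x_5 = 6
y_5 = 10
z_5 = 10
x_6 = 6
y_6 = 7.5
z_6 = 1.5
d_6 = 3
h_6 = 5.5
x_7 = 9.5
y_7 = 6
z_7 = 3.5
r_7 = 1.5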